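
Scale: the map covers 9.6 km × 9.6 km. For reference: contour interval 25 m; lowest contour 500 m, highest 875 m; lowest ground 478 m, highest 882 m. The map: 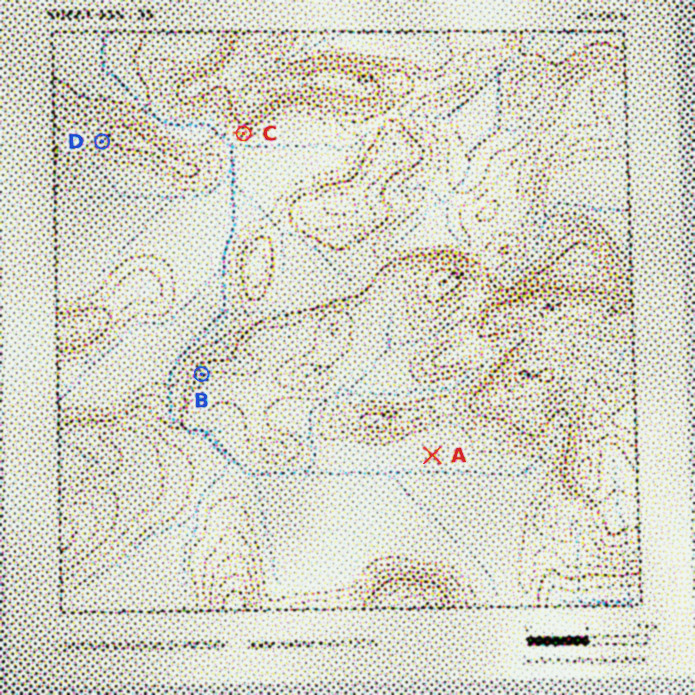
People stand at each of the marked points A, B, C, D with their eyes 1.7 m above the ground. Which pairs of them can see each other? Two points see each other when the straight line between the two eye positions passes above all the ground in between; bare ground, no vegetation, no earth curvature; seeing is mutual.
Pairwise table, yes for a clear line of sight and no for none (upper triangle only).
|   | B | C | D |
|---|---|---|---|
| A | no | no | no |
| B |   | yes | yes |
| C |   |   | no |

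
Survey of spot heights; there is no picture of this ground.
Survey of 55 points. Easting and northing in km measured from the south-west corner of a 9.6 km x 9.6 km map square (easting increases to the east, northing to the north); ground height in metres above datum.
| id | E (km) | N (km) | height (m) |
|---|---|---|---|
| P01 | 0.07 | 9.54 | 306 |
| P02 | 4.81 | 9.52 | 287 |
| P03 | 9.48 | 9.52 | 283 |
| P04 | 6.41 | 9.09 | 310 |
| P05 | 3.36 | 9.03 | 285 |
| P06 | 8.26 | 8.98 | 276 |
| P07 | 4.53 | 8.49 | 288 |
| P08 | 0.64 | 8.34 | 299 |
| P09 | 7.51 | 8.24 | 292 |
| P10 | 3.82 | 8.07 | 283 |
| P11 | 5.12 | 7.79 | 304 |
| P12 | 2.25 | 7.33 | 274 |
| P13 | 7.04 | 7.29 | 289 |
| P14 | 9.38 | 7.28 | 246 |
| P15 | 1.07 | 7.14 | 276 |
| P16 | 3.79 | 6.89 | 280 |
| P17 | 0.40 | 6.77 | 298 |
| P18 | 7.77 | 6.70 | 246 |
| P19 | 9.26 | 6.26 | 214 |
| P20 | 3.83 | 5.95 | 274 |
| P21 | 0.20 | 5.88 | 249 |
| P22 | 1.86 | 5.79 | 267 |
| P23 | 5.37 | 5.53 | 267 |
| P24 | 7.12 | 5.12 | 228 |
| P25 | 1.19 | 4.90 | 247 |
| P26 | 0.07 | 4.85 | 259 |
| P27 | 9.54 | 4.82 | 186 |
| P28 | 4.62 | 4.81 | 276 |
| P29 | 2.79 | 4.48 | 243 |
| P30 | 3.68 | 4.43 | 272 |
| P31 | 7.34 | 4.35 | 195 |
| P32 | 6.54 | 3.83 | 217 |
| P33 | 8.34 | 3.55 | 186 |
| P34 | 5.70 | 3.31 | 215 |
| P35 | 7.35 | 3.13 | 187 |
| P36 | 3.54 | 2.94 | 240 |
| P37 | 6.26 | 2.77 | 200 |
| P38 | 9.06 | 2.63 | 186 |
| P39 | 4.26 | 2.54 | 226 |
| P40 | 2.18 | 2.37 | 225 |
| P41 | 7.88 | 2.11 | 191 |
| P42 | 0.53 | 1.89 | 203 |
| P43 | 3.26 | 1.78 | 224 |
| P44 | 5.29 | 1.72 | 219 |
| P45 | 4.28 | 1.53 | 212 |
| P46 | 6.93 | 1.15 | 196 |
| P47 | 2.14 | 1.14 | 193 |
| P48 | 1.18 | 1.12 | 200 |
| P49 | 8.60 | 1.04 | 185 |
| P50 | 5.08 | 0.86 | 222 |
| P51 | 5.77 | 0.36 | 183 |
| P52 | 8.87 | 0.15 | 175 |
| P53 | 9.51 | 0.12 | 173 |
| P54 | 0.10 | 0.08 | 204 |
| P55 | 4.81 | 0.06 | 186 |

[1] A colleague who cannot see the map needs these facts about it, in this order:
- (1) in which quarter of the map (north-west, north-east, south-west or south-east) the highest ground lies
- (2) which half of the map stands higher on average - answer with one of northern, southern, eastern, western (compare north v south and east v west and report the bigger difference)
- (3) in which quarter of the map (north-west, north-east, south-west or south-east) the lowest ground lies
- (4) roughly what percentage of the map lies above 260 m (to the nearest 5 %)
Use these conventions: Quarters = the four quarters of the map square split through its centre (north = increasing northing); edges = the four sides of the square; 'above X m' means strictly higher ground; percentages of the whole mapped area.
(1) The highest ground is in the north-east quarter.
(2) On average the northern half of the map is the higher ground.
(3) The lowest ground is in the south-east quarter.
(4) About 40 % of the map lies above 260 m.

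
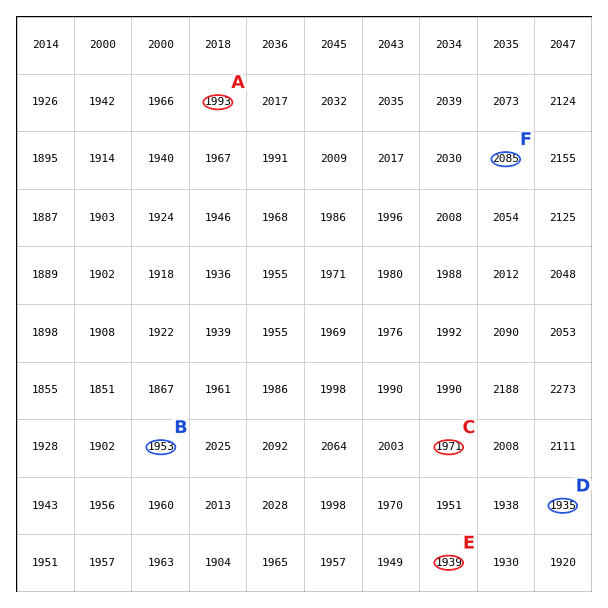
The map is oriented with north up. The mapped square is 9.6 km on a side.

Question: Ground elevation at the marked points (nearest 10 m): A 1990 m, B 1950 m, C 1970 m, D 1940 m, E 1940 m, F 2080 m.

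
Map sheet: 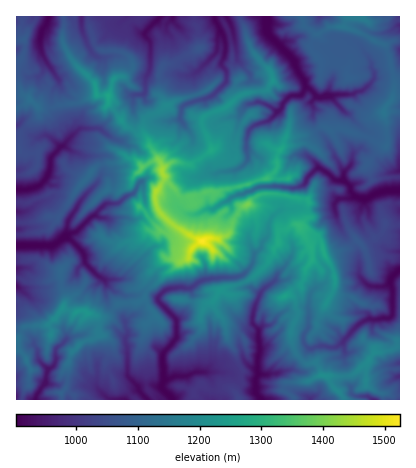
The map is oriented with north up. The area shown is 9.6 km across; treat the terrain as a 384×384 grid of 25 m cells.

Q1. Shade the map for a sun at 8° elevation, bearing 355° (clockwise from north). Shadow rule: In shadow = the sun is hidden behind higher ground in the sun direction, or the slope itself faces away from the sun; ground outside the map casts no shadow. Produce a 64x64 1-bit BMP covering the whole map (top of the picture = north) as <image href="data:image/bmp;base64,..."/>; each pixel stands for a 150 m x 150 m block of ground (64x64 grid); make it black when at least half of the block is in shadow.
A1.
<image width="64" height="64" href="data:image/bmp;base64,Qk0+AgAAAAAAAD4AAAAoAAAAQAAAAEAAAAABAAEAAAAAAAACAAATCwAAEwsAAAIAAAAAAAAA////AAAAAAB/geYwAH/8//gHyHACE/nwP3wLg8JH84Q/fhv/4wA/h/7+WP/yf4Bfzv/N//t/wB+ffw//+x4AH59/D///iAAPFz9H//fk/8E3nzf/9+D+QDvyY//r8W8Aefj5/+/ZH4AD/aB///kf+AH8YH///Jj8AaB4///8mfwAAGn///yd+AAAA///34yAAAAz///BxADgAAf//+DkOMQLg///+PA+AEfj//z88HcAT/H//n74h+Bv+///P1AHAB3/h/8dEEQGHN8H+54Awf8+T8N7jwAD//wH3P/HAAD/4Af4H8YAAMPwAOAHAgABGfgJwAeAYAAB3/2AB6AgAMD/Cw/HuGAA4GfAAfA/TGAAc/wAfP4O+PA5fEA/Zg//+BwcwAf/gf/4DB/AAP+P/30EDz5AEf/ujAIGf/wI/wfEAGMjzAT3hw4BwAHAz+eHD3MEAEHvzcYDgHgAAgEJ4A/D8AACABnAHufwAAMAEACc/8AIA8AAANj/gPwj8AAB6f8A8Px4AQPj/4AQH/gDAAAekB8P/LYBAAY4B4f/f4AAMHgAwD9/4AB44ABkMPvgAXBIAACA2DAT4AwcAAHIAAPAAAcBg8AABIAAA4MHwAAAB4ADgA+AAIAAAACADwAZsAAAAAAeA/EwAAAAAB+P4BgADAAgB4/+GAAOECAcAe8IAAMAAB4Bgg=="/>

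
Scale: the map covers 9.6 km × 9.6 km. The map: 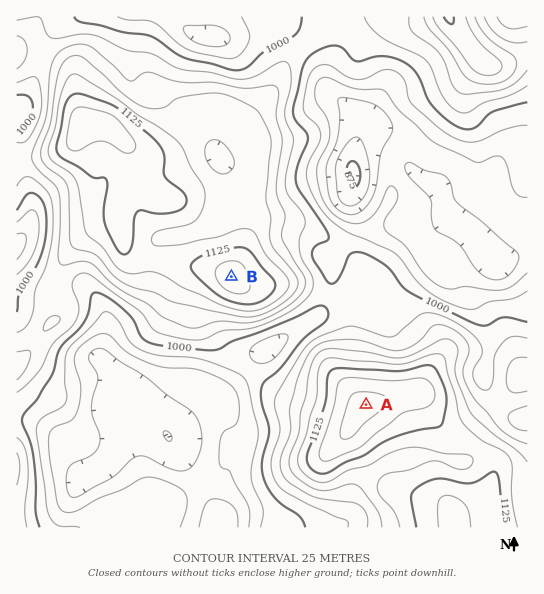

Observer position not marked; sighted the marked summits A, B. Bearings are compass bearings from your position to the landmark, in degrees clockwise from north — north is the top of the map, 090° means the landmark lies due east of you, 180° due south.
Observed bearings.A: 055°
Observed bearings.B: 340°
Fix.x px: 296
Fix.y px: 454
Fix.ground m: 1090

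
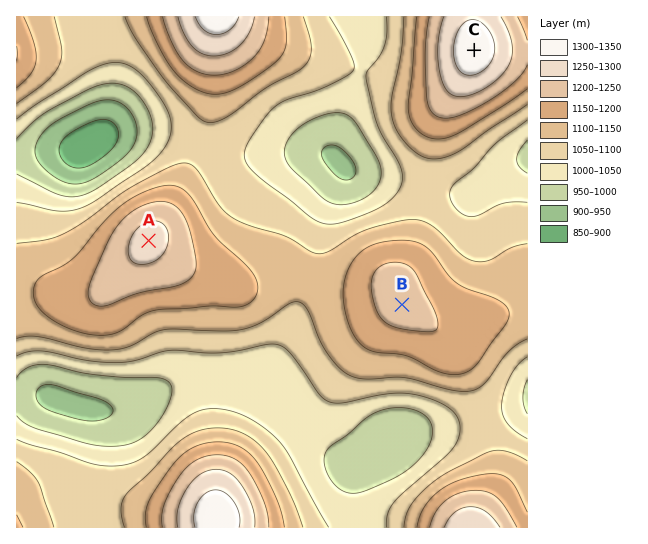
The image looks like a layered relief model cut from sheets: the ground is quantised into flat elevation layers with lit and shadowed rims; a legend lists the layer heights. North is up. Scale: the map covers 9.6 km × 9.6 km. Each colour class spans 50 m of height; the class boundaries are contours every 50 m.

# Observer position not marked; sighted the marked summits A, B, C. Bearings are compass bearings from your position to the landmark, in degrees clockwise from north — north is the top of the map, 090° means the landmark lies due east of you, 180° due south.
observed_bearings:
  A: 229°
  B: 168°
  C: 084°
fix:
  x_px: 351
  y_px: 64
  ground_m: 1050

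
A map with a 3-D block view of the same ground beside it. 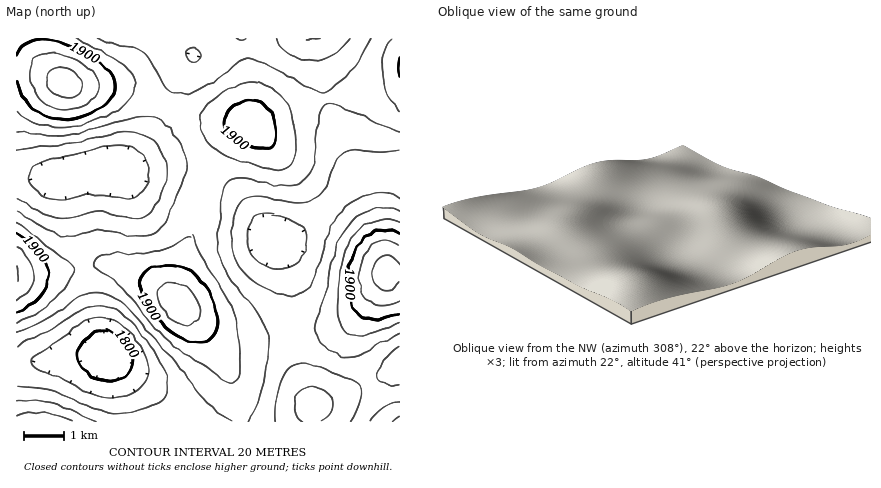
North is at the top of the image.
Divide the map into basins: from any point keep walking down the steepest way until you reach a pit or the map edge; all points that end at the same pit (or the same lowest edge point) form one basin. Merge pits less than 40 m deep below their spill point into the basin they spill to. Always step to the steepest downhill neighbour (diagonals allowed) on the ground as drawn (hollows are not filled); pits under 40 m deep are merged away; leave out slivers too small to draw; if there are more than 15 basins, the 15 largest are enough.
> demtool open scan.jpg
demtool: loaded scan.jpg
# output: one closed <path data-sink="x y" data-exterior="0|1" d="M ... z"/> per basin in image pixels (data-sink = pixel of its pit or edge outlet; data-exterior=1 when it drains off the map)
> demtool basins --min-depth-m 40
<path data-sink="274 240" data-exterior="0" d="M400 80l-44 12-34 6-26 9-32 14-16 2-10 6-15 15-20 40-10 46-17 58 1 14 27 25 14 10 10 3 16 0 36-7 54-5 18-9 15-15 21-31 12 1z"/><path data-sink="114 168" data-exterior="0" d="M28 68l-12 0 0 206 30 0 42-9 16-1 18 5 22 10 32 21 2-22 12-36 9-44 9-26 19-32 15-14 8-4-52-3-24-8-44-20-24-4-38-2-22-12z"/><path data-sink="108 354" data-exterior="0" d="M104 264l-16 1-42 9-30 2 0 146 224 0-1-14-9-34-12-24-18-24-24-26-14-11-34-18z"/><path data-sink="312 38" data-exterior="1" d="M400 38l-358 0 0 8 7 20 8 12 9 6 64 7 44 20 24 8 60 4 58-23 84-20z"/><path data-sink="312 406" data-exterior="0" d="M392 273l-6 1-14 24-20 21-22 10-50 4-36 7-16 0-14-6-20-16 22 30 11 18 9 28 4 28 160 0 0-148z"/>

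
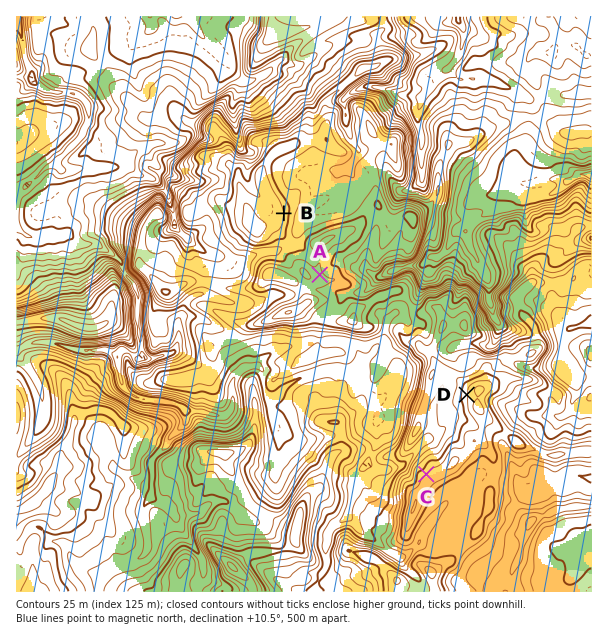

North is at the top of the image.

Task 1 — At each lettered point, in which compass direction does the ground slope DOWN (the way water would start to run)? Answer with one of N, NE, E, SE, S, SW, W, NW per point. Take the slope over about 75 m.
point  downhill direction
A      NE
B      E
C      NW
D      W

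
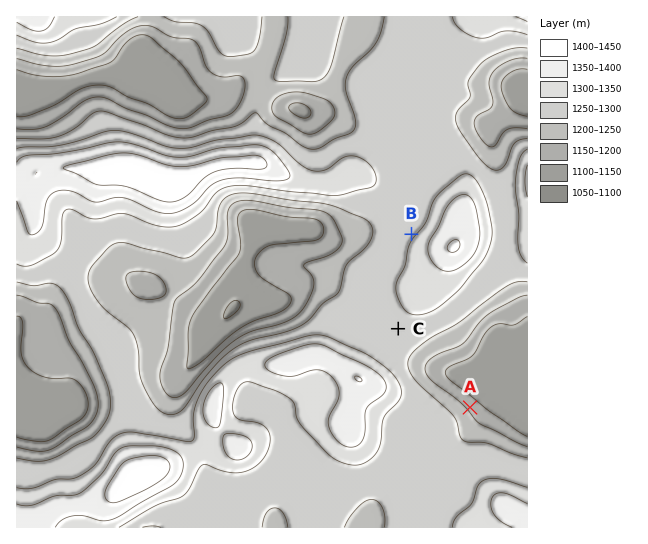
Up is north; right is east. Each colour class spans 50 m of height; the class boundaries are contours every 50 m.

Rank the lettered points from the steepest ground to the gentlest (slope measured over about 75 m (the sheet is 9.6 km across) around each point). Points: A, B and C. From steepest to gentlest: A B C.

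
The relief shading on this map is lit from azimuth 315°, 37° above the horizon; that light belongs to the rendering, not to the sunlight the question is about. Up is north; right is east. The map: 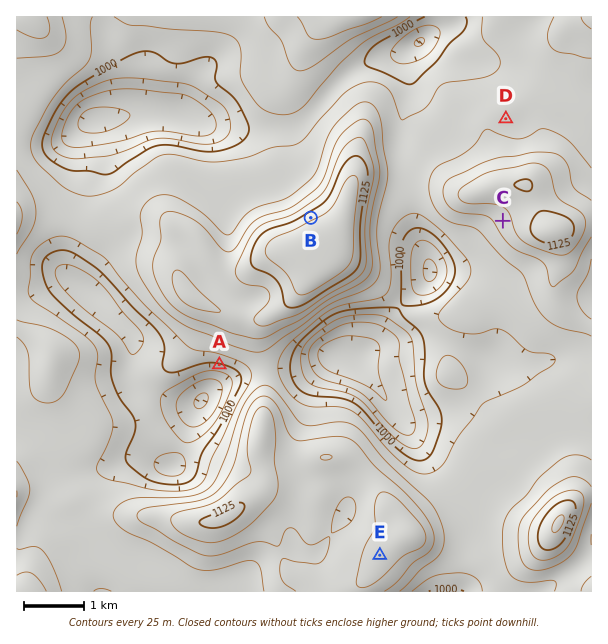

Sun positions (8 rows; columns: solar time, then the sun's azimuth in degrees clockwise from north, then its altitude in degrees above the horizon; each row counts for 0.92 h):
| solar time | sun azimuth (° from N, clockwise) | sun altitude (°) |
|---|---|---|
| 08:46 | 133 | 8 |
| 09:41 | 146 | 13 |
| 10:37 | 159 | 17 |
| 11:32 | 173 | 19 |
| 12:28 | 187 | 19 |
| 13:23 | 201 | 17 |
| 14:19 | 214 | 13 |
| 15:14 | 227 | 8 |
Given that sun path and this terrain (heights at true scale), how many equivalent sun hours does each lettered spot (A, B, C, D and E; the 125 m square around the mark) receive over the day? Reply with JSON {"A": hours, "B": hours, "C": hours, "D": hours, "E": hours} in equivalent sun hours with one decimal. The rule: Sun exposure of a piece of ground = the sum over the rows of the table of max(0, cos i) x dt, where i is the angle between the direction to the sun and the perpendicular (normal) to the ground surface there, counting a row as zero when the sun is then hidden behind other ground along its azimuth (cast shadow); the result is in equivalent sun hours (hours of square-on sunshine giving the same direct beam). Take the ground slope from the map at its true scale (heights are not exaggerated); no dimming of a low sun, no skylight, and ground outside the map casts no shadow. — {"A": 2.9, "B": 0.9, "C": 2.0, "D": 1.9, "E": 1.8}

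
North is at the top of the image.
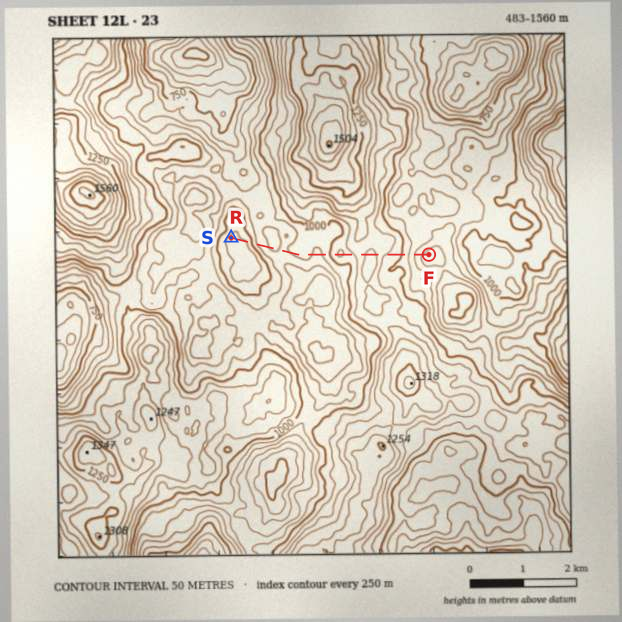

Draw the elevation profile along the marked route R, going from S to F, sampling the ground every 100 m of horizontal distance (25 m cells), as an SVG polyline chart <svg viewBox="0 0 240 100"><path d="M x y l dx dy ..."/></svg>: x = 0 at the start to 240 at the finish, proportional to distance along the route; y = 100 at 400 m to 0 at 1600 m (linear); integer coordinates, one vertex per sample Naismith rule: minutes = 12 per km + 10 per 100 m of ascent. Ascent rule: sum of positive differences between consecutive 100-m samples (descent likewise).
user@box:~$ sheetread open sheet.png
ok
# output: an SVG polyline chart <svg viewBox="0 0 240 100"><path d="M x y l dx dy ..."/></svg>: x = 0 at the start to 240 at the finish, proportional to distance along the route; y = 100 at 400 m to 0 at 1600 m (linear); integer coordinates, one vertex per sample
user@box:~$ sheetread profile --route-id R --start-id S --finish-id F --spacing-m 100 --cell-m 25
<svg viewBox="0 0 240 100"><path d="M0 45l6 0 7 1 6 0 7 4 6 4 6 2 7 2 6 1 7-1 6-1 7-2 6-1 6-1 7-1 6 1 7 2 6 0 6-3 7-2 6-3 7-1 6 1 7 0 6-2 6-2 7-2 6 0 7 2 6 2 6 2 7 1 6 1 7 3 6 3 6 4 7 3 6 2 3 0"/></svg>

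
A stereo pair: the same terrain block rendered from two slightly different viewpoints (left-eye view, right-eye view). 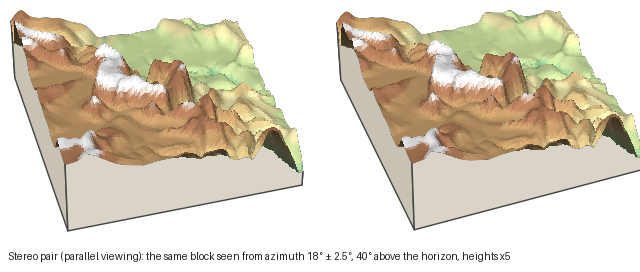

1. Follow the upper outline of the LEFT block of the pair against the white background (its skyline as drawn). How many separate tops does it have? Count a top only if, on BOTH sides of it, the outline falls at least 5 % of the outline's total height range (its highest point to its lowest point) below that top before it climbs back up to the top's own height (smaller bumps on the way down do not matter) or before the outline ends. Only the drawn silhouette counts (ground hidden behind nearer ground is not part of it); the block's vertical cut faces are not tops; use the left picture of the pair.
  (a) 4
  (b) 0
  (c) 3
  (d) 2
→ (d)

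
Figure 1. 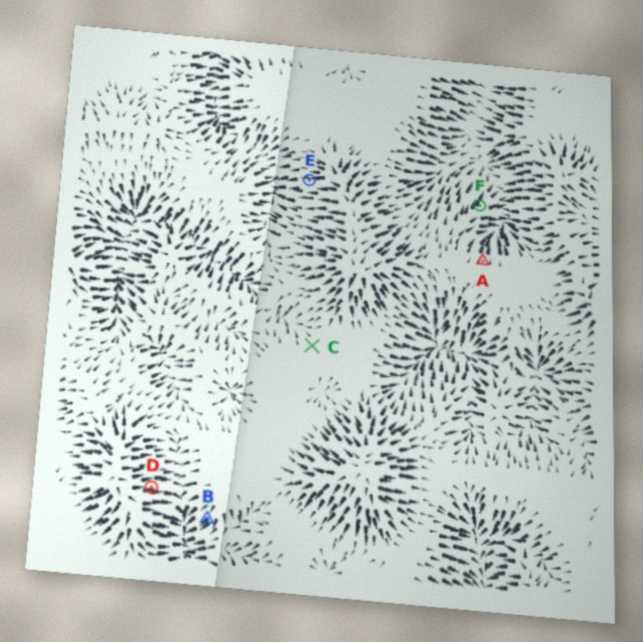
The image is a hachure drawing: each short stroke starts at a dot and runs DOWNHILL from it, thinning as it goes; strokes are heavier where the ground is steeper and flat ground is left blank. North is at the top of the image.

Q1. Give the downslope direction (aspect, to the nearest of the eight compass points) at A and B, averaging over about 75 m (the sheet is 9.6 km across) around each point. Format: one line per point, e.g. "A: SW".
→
A: N
B: SW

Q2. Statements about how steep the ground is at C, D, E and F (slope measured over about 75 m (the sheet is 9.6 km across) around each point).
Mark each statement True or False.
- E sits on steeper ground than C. True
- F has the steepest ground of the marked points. False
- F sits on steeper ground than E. True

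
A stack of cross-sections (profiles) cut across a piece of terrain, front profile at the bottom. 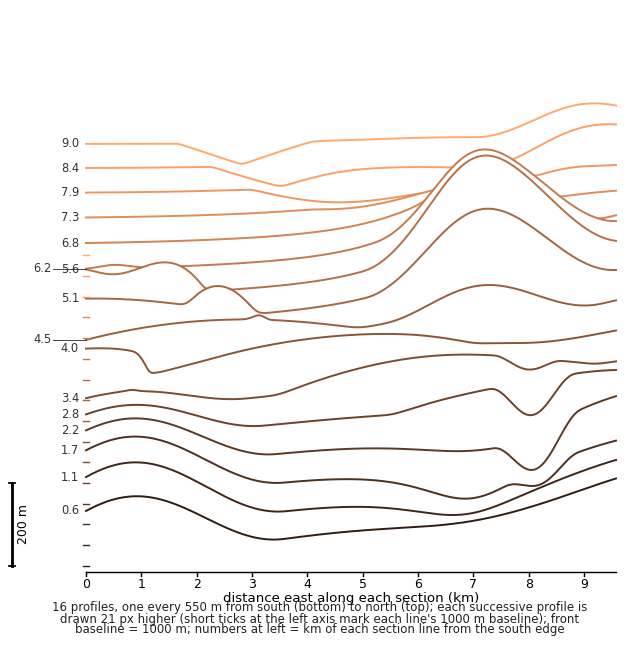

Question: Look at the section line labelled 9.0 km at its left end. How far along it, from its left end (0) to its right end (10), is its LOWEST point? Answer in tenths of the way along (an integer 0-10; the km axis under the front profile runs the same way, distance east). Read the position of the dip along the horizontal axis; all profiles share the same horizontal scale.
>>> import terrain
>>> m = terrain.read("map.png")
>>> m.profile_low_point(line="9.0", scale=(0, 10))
3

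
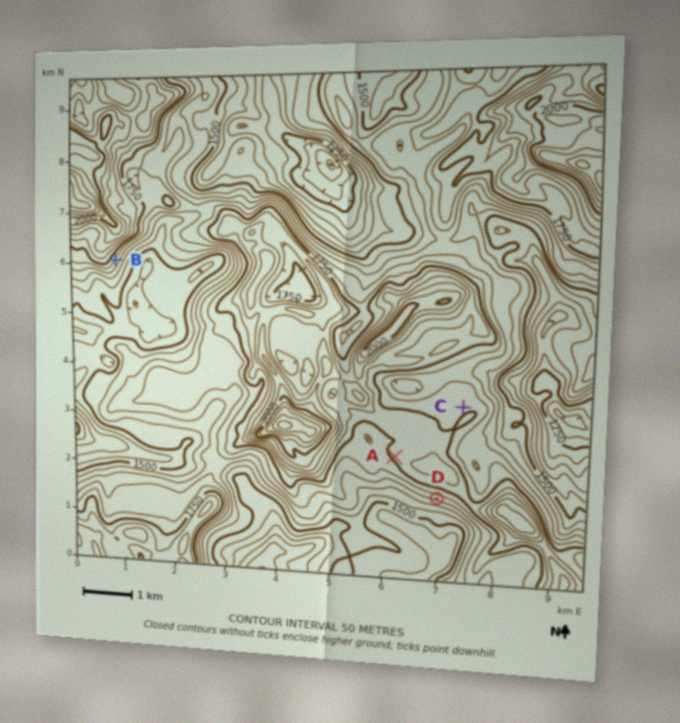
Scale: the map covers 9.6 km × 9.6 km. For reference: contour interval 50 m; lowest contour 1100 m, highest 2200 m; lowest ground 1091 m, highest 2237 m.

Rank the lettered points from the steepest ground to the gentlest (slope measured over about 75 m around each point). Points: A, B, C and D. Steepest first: B D A C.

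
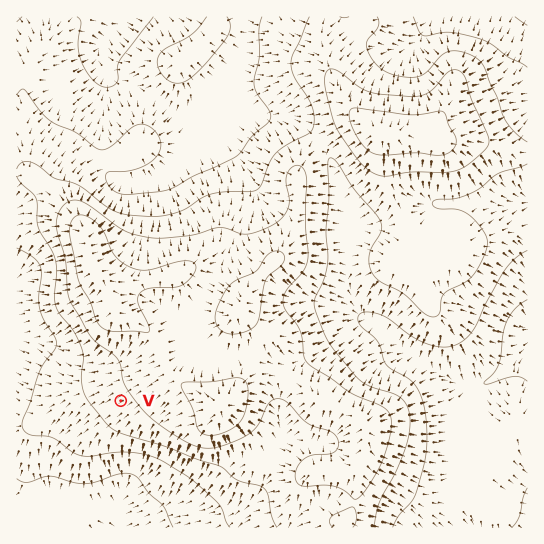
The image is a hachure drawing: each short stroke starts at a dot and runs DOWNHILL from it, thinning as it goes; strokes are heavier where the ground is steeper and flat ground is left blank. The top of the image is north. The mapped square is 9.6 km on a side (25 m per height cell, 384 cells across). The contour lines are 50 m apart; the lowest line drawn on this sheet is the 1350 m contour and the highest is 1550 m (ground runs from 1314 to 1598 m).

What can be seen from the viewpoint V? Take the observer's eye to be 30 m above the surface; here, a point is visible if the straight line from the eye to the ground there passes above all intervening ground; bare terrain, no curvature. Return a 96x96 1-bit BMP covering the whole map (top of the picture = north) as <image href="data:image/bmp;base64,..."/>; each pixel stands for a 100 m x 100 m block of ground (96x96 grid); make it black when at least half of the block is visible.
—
<image width="96" height="96" href="data:image/bmp;base64,Qk2+BAAAAAAAAD4AAAAoAAAAYAAAAGAAAAABAAEAAAAAAIAEAAATCwAAEwsAAAIAAAAAAAAA////AAAAAAD/////////8AAAAAD/////////wAAAAAD////////8AAAAAAD////////wAAAAAAD//////+GAAAAAAAD////wAAAAAAAAAAD///8AAAAAAAAAAAD//+AAAAAAAAAAAAD//8AAAAAAAAAAAAD/H4AAAAAAAAAAAAD+D4AAAAAAAAAAAAD+B4AAAAAAAAAAAAD+D4AAAAAAAAAAAAD/P4AAAAAAAAAAAAD//4AAAAAAAAAAAAD//4AAAAAAAAAAAAD//8ADwAAAAAAAAAD//+AP4AAAAAAAAAD/////8AAAAAAAAAD/////+AAAAAAAAAD/////+AAAAAAAAAD//////AAAAAAAAAD//////AAAAAAAAAD//////AAAAAAAAAD/////+AAAAAAAAAD/////8AAAAAAAAADD////AAAAAAAAAACD///8AAAAAAAAAACB///4AAAAAAAAAACB///wAAAAAAAAAACAB//gAAAAAAAAAADAB//gAAAAAAAAAADgB//gAAAAAAAAAADwD//AAAAAAAAAAAD4H//AAAAAAAAAAAD8P/+AAAAAAAAAAAD///+AAAAAAAAAAAD///8AAAAAAAAAAAD///wAAAAAAAAAAAD/+PAAAAAAAAAAAAD7+AAAAAAAAAAAAADg+AAAAAAAAAAAAADgOAAAAAAAAAAAAADAEAAAAAAAAAAAAACAEAAAAAAAAAAAAACACAAAAAAAAAAAAAAACAAAAAAAAAAAAAAABAAAAAAAAAAAAAAAAAAAAAAAAAAAAAAAAAAAAAAAAAAAAAAAAAAAAAAAAAAAAAAAAAAAAAAAAAAAAAAAAAAAAAAAAAAAAAAAAAAAAAAAAAAAAAAAAAAAAAAAAAAAAAAAAAAAAAAAAAAAAAAAAAAAAAAAAAAAAAAAAAAAAAAAAAAAAAAAAAAAAAAAAAAAAAAAAAAAAAAAAAAAAAAAAAAAAAAAAAAAAAAAAAAAAAAAAAAAAAAAAAAAAAAAAAAAAAAAAAAAAAAAAAAAAAAAAAAAAAAAAAAAAAAAAAAAAAAAAAAAAAAAAAAAAAAAAAAAAAAAAAAAAAAAAAAAAAAAAAAAAAAAAAAAAAAAAAAAAAAAAAAAAAAAAAAAAAAAAAAAAAAAAAAAAAAAAAAAAAAAAAAAAAAAAAAAAAAAAAAAAAAAAAAAAAAAAAAAAAAAAAAAAAAAAAAAAAAAAAAAAAAAAAAAAAAAAAAAAAAAAAAAAAAAAAAAAAAAAAAAAAAAAAAAAAAAAAAAAAAAAAAAAAAAAAAAAAAAAAAAAAAAAAAAAAAAAAAAAAAAAAAAAAAAAAAAAAAAAAAAAAAAAAAAAAAAAAAAAAAAAAAAAAAAAAAAAAAAAAAAAAAAAAAAAAAAAAAAAAAAAAAAAAAAAAAAAAAAAAAAAAAAAAAAAAAAAAAAAAAAAAAAAAAAAAAAAAAAAAAAAAAAAAAAAAAAAAAAAAAAAAAAAAAAAAAAAAAAAAAAAAAAAAAAAAAAAAAAAAAAAAAAAAAAAAAAAAAAAAAAAAA="/>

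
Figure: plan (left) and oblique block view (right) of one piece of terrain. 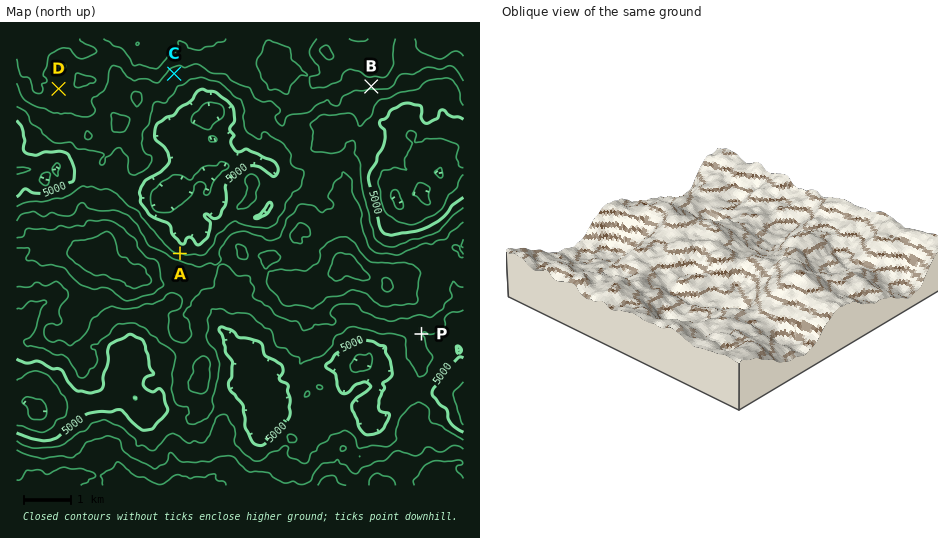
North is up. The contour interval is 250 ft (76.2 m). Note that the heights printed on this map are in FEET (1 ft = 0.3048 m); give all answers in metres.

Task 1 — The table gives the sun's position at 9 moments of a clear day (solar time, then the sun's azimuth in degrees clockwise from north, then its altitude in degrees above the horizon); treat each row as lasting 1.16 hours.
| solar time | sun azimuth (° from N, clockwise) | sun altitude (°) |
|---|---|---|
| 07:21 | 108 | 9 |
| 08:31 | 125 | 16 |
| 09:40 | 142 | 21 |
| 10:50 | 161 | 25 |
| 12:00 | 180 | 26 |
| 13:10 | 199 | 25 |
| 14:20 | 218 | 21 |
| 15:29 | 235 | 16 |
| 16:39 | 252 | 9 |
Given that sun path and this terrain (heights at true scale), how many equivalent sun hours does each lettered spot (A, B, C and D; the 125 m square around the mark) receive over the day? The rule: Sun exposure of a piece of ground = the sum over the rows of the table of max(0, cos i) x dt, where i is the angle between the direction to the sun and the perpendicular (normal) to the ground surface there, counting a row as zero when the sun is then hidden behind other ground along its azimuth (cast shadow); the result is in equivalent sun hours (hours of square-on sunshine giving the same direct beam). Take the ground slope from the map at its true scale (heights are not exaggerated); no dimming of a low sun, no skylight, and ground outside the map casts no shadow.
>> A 0.4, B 5.1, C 4.2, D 3.2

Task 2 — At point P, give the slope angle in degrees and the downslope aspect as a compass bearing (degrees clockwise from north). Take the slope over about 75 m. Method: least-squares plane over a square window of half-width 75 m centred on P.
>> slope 8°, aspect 98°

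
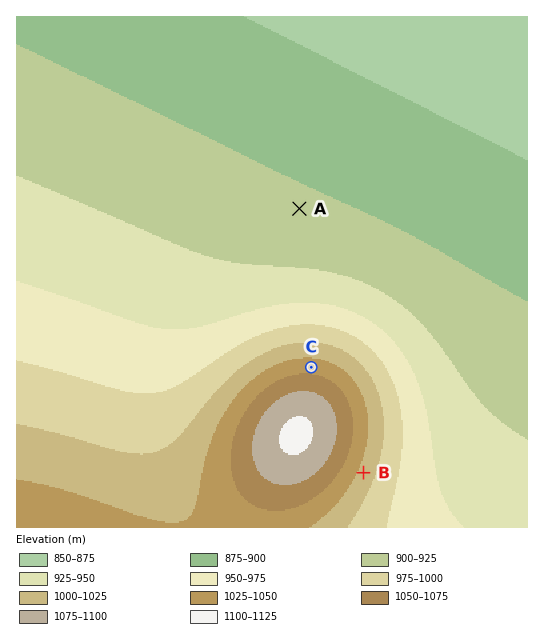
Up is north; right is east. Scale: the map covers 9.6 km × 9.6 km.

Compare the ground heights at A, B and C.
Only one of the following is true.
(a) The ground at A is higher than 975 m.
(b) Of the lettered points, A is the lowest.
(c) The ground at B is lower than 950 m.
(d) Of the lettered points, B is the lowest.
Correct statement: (b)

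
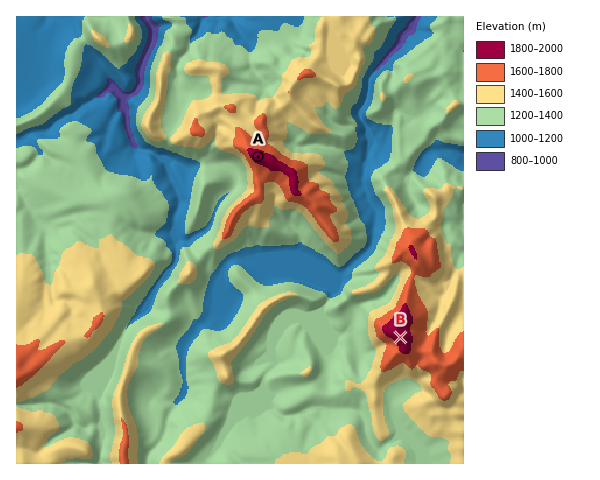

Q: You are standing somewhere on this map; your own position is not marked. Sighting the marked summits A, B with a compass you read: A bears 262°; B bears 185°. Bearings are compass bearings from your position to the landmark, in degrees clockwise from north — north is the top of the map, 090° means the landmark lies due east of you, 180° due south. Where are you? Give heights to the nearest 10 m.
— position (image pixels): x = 418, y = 134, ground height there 1260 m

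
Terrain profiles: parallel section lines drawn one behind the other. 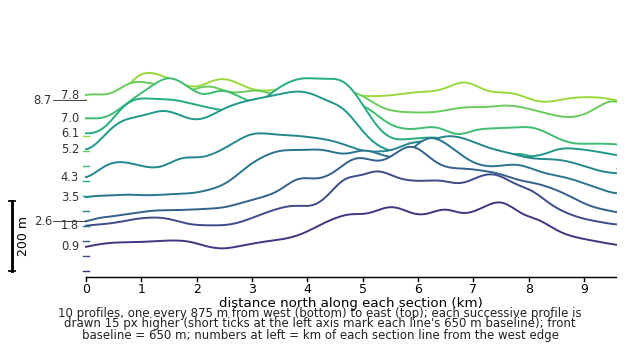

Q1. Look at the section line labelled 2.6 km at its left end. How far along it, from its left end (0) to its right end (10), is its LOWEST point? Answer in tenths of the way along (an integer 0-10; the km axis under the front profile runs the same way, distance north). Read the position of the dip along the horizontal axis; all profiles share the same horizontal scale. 0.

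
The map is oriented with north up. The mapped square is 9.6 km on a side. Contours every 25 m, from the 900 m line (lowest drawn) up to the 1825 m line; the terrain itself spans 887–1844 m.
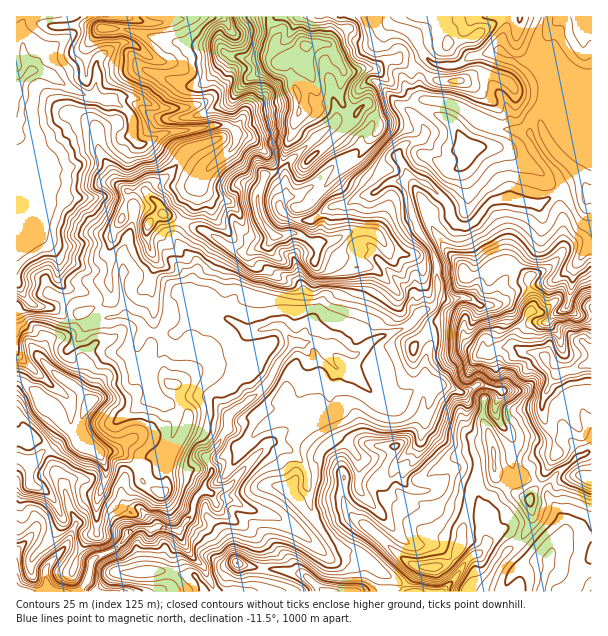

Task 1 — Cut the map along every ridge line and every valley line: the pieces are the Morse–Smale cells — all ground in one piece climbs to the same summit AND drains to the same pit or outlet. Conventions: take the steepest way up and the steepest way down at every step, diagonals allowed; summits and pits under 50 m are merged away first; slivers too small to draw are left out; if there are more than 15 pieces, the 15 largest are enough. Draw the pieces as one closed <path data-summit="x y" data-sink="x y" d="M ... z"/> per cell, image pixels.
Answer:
<path data-summit="591 363" data-sink="17 591" d="M413 176l-5 0-4 4 0 5 5 10 3 21 4 12 14 18 6 14 2 36-4 9-11 5-16 16-32 12-21 17-22-11-11 2-7-4-20 1-12 14-16 27-12 13-25 19-1 13-10 15-12 12 0 5 5 6 0 7-6 9 0 8 7 4 4 9 18-4 11 8 33 9 22 15 27 24 8 0 7-4 15 0 25-34-2-5-22-25 0-30 26-1 14 6 21-19 1 3-5 12-12 15 1 9 9 7 18 0 4-3 8 0 18 7 13 2 4 2 4 15 6 9-1 23-21 16-9 15-13 15 39 1 16-31 13-14 10-7 8-15 0-28 23-39 4-4 4 0 9 9 9-7 13-6 0-222-12-6-10-21-7-8-5 0-21 12-22-6-17 0-7 3-18 21-12 3-9-7-4-15-19-18z"/><path data-summit="90 402" data-sink="17 591" d="M98 307l-17 6-12 21-6 3-13 1-7 9-4 9-9-12-14 1 1 247 30 0-1-23 19-21 27 14 3-4 21-10 8-8 2-4 11-8 16 1 6-3 20 4 11-12 8-23 7-6 0-6 6-9 0-7-5-6 0-5 12-12 10-15 1-13 25-19 12-13 10-18 18-22-13-18-11 0-21 6-19-13-12-1-15-10-24 23-6 3-17 0-10-3-8-11-12-6-22 4z"/><path data-summit="306 45" data-sink="17 89" d="M269 16l-146 0-2 26-16 10-8 8 0 21-4 16-9-1-15-8-22-15-15-3-16 17 0 77 22 0 4 4 1 21-17 36 36 34 27 12 21 1-1-24 3-6 0-8 10-16 5-23 2-3 4-1-5-20 0-15 9-12 9 0 24-12 33-4 7-2 18 0 9 8 9 2 8 4 24 28 5-7 5-18 6-12 1-11 5-7 0-17-6-12 0-7 5-7 8-2 0-6-2-16-21 12-3 0-5-5-2-11 3-6-6-10z"/><path data-summit="306 45" data-sink="17 591" d="M386 16l-116 1 1 9 6 10-3 6 2 11 5 5 3 0 21-12 2 16 0 6-8 2-5 7 0 7 6 12 0 17-5 7-1 11-6 12-5 18-5 6 5 4 3 9 0 15-6 8 0 6 11 9 21 2 20-14 13-1 20-11 8 0-5 6-1 9 0 34 11 15-13-2-15 8 0 27-4 9-2 12-8 14-4 15 1 5 18 9 9-3 15-14 32-12 16-16 9-3 6-11-2-36-6-14-12-15-6-15-3-21-5-10 4-11-5-10-5-5 2-9 7-6 13-4 6-6-4-9-7-8-1-6 2-6 8-6-4-6 0-13 2-8 10-10-12-14-5-12-8-6-17-5z"/><path data-summit="275 236" data-sink="17 591" d="M279 169l-14 7-7 19 2 21 14 20-4 7-25 10-21-11-12 21-18 13-4 12 0 8 14 14 14 8 12 1 19 13 21-6 11 0 13 17 20-1 7 4 6 0 5-2 4-18 8-14 2-12 4-9 0-27 15-8 11 1-3-8-6-6 0-34 5-14-7-1-20 11-13 1-20 14-16 0-8-3-8-8 0-6 6-8 0-15-3-9z"/><path data-summit="470 149" data-sink="17 591" d="M432 100l-9 0-7 5-2 9 8 11 4 9-6 6-13 4-7 6-2 9 5 5 5 12 5 0 16 10 19 18 3 12 7 8 9 2 6-3 18-21 7-3 17 0 22 6 25-13 0-7-6-14-14-15-12-23-39-7-33-20z"/><path data-summit="432 567" data-sink="17 591" d="M419 444l-21 19-14-6-26 1 0 30 22 25 2 5-15 18-7 13-5 3 10 4 15 15 18 11 7 10 38 0 14-16 9-15 21-16 1-23-6-9-4-15-4-2-13-2-18-7-8 0-4 3-18 0-9-7-1-9 12-15 5-12z"/><path data-summit="306 45" data-sink="17 591" d="M542 16l-36 1 0 10-7 21 5 5-11 30 12 18 7 27 6 4 12 2 12 22 14 15 6 14 0 7 8 9 7 17 5 6 9 4 1-117-43-1-3-3 12-11 1-9-5-9-12-13-6-17 0-10 6-18z"/><path data-summit="149 224" data-sink="17 591" d="M143 190l-10 2 1 23-6 24-6 12-1 36 3 21 2 6 12 6 8 11 10 3 17 0 6-3 23-22-14-16 10-27-2-5-12-10-8-11 0-9 5-9-8-5-8-1-3-4-4-9z"/><path data-summit="591 363" data-sink="17 591" d="M159 526l-6 3-19 0-18 19-21 10-3 4-27-14-19 21 2 22 167 1-10-23-15-15-9-15-1-8z"/><path data-summit="329 591" data-sink="17 591" d="M234 500l-9 0-8 6 13 12 15 8 13 13 2 6 4 16-4 23-3 8 147-1-6-9-18-11-15-15-11-4-12 0-7 4-8 0-27-24-22-15-33-9z"/><path data-summit="591 363" data-sink="549 561" d="M561 454l-4 0-4 4-23 39 0 28-8 15-10 7-13 14-15 27 1 4 107-1 0-54-26-2-3 1 2-5-1-10-17-27 9-20 14-10z"/><path data-summit="591 363" data-sink="17 89" d="M122 16l-105 0-1 70 16-16 4 0 14 4 34 22 9 1 4-16 0-21 8-8 16-10z"/><path data-summit="591 363" data-sink="17 89" d="M38 164l-22 1 0 146 7-3 6-6 12 5 12 0 8-11 1-12 3 4 12 1 15 6 7 11 6-2 7-7-3-24-4-2-16 0-27-12-36-34 17-36-1-21z"/><path data-summit="275 236" data-sink="17 89" d="M242 134l-6 1-2 12-29 26-5 9 0 7 10 12 4 15 14 15 0 6-5 5 16 10 9 1 21-9 5-8-14-20-2-21 7-19 13-8-24-28z"/>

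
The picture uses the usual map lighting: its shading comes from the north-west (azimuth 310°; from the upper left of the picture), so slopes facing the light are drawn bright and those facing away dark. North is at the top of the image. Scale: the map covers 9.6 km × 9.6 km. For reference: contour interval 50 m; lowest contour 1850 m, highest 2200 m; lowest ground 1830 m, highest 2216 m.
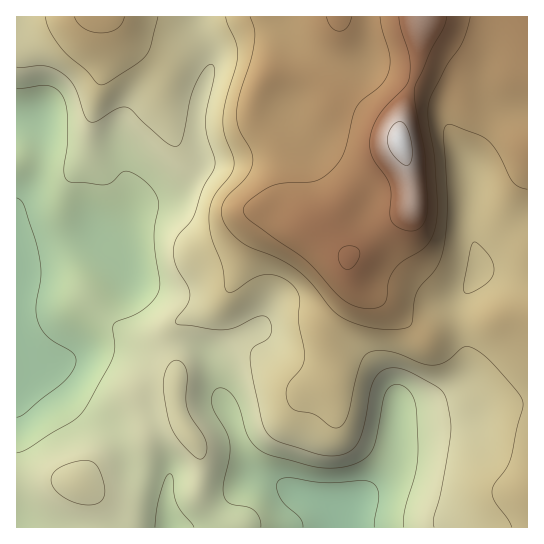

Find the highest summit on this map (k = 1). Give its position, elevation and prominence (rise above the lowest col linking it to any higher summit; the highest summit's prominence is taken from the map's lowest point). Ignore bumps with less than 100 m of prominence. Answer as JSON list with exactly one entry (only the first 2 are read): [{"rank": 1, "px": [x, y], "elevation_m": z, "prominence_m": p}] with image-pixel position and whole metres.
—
[{"rank": 1, "px": [401, 142], "elevation_m": 2216, "prominence_m": 386}]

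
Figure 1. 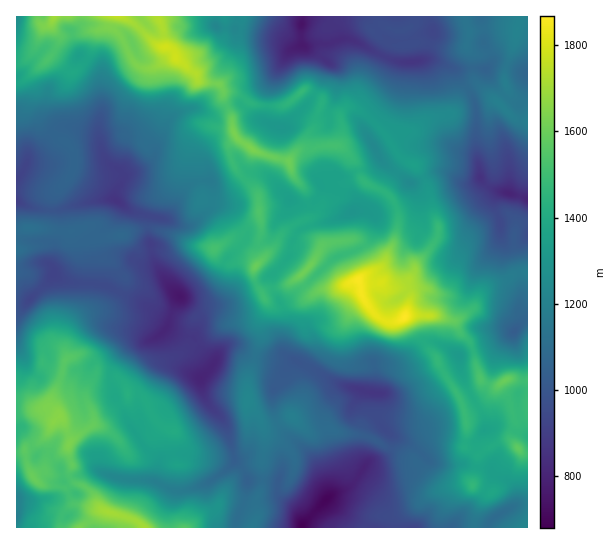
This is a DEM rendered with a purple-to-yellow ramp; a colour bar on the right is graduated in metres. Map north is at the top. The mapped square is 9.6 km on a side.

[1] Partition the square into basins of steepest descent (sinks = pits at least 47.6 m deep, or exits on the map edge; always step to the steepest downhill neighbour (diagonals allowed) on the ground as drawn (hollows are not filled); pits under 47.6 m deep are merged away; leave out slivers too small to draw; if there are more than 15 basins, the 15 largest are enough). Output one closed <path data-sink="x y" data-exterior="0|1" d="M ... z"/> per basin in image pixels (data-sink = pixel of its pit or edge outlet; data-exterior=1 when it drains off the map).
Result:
<path data-sink="302 527" data-exterior="1" d="M266 377l-11 0-6 4-2 20 0 4 12 12 5 14 0 22-3 9 2 21-7 16 1 19-6-7-10-6-19-2-7 6-13 6-12 13 285-1 2-17 6-11 8-7-4 0-17-9-28 2-29-26-26-11-20-12-30-4-8-4-14 4-8-1-15-14-3-18-5-10-7-8z"/><path data-sink="179 297" data-exterior="0" d="M153 228l-11 0-17 7-30 5-6 0-8-11-19 3-21-4-16 0-9 3 0 168 9 2 10 7 12 0 11 5 13 28 8-8 14-8 0-10-8-16 0-8 10-15 22 1 7 6 5 10 8-1 12-14 7-12 6-5 17-6 10-8 8-3 30-20 20-3 10-4 8-10 2-5-14-27 2-10-8-4-18 2-6-3-10-12-20-3-16-9z"/><path data-sink="302 23" data-exterior="0" d="M521 16l-362 0 0 3 4 8 1 18 7 4 5 9 18 14 7 9 18 3 6 8 10 1 14 10 9 2 27 0 20-16 12 6 6 6-2 5-5 11-1 10-6 7-1 11-7 4 10 0 14-4 13 0 2-2 3-12-3-16 6-7 8 0 8 4 22 21 5 7 12-9 13 0 16-12 21-6 5-4 5-14 13-10 8 3 16 15 10-12-4-16 11-30z"/><path data-sink="117 201" data-exterior="0" d="M114 16l-4 0-3 9-11 8-5 20-13 16-4 3-5-1-18-15-22 22 4 11 0 18 8 16 16 14 11 6 7 14 0 8-4 10-19 23-3 24-4 6-4 1 21 3 19-3 8 11 6 0 30-5 17-7 11 0 24 8 16 9 21 4 46-27-1-25-4-4-8 0-14 10-18 0-12-4-3-28 1-20 14-15 18-5-1-14-8-16-1-12-4-5-18-3-6-8-20-17-6 0-16 12-11 0-7-4-14-27-8-10z"/><path data-sink="374 393" data-exterior="0" d="M299 276l-13 9-17 4-6 5 4 8 0 8-7 13 1 15-13 39 0 5 7-5 11 0 11 4 7 8 5 10 3 18 18 15 19-4 8 4 30 4 18 11 28 12 29 26 13 0 7-2 8 0 3 2 4-30-6-6-6-2 2-25-3-13-5-14-19-28-4-10-11-12-6-26-4-3-9 0-9 5-11 0-8-4-13-15-7-22-21 8-26 4-8-9z"/><path data-sink="201 378" data-exterior="0" d="M266 304l-2 6-7 7-10 4-20 3-30 20-8 3-10 8-17 6-6 5-12 19-7 7-6 1 6 0 7 5 8 17 8 10-9 8-9 2-12 8-8 1-13-13-15-7-15 9-10 10-1 10 4 10-3 14 5 6 17 8 10 18 30 10 10 5 2 4 46 0 13-13 17-9 6-16 14-18 24-13 0-33-7-13-9-8 0-4 1-24 13-39-1-15 7-13z"/><path data-sink="509 193" data-exterior="0" d="M478 85l-9 3-8 7-5 14-5 4-21 6-16 12-13 0-12 8 8 15 10 9 8 2 6 9 8 19 4 22 6 11-3 15-20 22-3 11-10 10-8 3 10 2 4 6-3 21 17-1 35 5 15-11 8-16 9-8 13-4 12-8 13-2 0-149-10-2-7-4z"/><path data-sink="353 211" data-exterior="0" d="M238 139l-7 8 1 15 4 8 17 17 6 10 0 17 2 8-2 23 5 12-9 10-2 8 9 18 7-4 17-4 16-10 11-13 8-16 8-3 28-3 11 17 3 15 12-6 12-25 4-19-2-13-8-14-22-11-7-7-3-12-12-16-7-4-37 4-14 12-30-9z"/><path data-sink="374 146" data-exterior="0" d="M354 108l-8 0-6 7 3 16-4 15 6 3 10 12 5 16 7 7 24 13 8 18-4 26-12 25-18 9-6 6 3 3 19-1 6 5 7 0 9-4 10-10 3-11 20-22 3-15-6-11-6-30-11-19-13-6-19-27-17-17z"/><path data-sink="514 331" data-exterior="0" d="M527 272l-12 1-12 8-13 4-9 8-8 16-15 11-5 1 7 12 9 8 11 37 6 6 12 1 11-6 14 2 5-2z"/><path data-sink="17 201" data-exterior="1" d="M30 75l-14 8 1 148 8-3 20 0 3-3 4-27 16-19 7-14-2-14-4-6-12-8-16-14-8-16 0-18-4-10z"/><path data-sink="282 127" data-exterior="0" d="M306 89l-21 16-7 2-27-3-16-11-12-2 0 6 9 20 0 10 4 10 21 15 32 9 10-12 9-4 1-11 6-7 1-10 7-16-6-6z"/><path data-sink="494 518" data-exterior="0" d="M509 440l-8 1-24 14-4 30 19 8-9 6-6 11-2 9 0 9 50 0 3-3 0-71-6-2z"/><path data-sink="17 515" data-exterior="1" d="M25 451l-9 2 1 75 64 0 16-16 6-2-7-7-5-12-12-7-8 0-6 4-15-4-4 1-9-4-10-18z"/><path data-sink="459 355" data-exterior="0" d="M423 315l-12 0 8 4 5 23 12 15 4 10 19 28 5 16 10-3 8-5 15-17-11-2-5-3-9-35-3-5-9-8-7-13-14-4z"/>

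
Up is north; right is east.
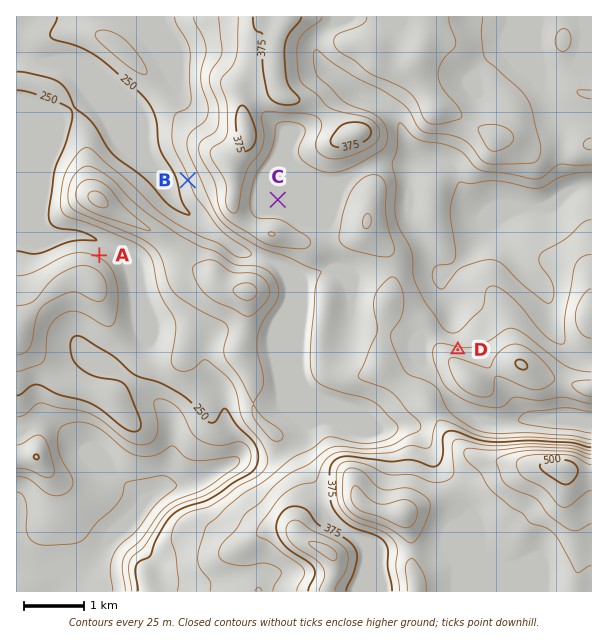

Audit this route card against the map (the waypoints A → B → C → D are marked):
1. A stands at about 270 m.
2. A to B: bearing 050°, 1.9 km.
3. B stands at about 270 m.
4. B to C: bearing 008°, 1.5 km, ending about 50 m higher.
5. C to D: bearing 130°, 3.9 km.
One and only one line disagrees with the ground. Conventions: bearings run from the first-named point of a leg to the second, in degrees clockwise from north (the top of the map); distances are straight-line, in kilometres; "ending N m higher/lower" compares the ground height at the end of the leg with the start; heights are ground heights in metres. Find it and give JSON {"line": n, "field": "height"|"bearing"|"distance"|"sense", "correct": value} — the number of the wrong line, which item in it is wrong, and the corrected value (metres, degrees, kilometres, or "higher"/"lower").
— {"line": 4, "field": "bearing", "correct": 102}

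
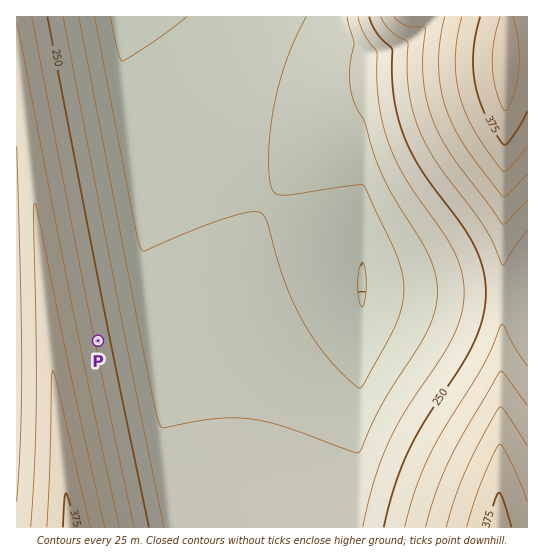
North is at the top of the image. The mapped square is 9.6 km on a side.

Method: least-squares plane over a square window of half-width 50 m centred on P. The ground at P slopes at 5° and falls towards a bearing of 79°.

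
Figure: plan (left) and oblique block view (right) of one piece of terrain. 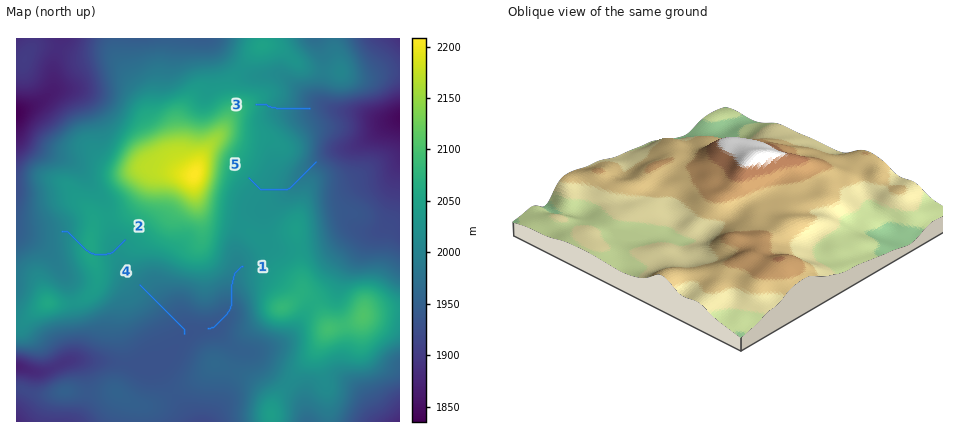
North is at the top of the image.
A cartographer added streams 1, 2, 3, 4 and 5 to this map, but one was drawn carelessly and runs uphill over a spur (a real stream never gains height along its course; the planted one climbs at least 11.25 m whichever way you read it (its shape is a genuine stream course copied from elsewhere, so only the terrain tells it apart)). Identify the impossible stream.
2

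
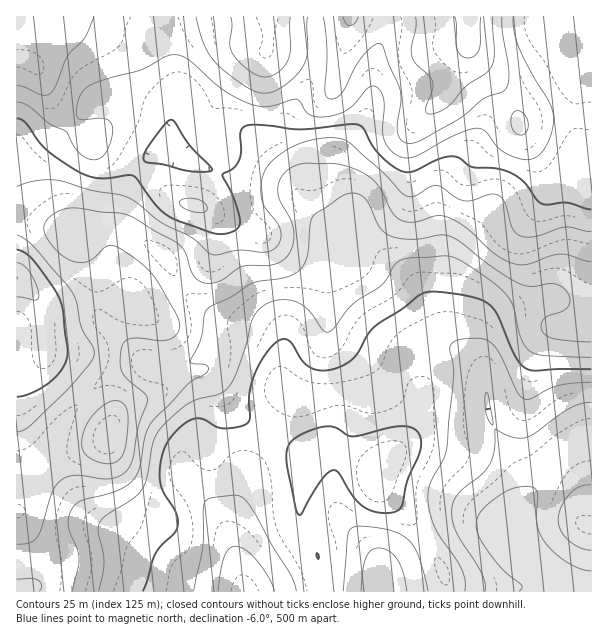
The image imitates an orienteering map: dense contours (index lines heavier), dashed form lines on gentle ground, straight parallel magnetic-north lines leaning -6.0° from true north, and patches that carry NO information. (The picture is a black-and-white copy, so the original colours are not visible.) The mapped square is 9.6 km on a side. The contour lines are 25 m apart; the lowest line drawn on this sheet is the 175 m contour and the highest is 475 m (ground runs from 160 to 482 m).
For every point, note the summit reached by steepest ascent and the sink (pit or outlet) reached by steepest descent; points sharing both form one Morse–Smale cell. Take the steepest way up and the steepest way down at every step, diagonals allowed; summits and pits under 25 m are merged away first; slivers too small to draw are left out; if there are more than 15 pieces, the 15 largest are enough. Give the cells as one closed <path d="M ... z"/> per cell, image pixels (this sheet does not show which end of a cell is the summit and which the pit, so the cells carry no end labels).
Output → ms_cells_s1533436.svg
<path d="M591 16l-275 1 0 46-3 11-25 46-2 18 14 27 0 32 33 38 7 1-8 4-4 11-3 37-3 11-30 30-4 7-6 22-5-17-11-10-17-6-27-5-25-16-17-19-12-25-10-10-33-22-4-6 0-15 15-36 13-14 21-10 2-30-5-7-38-13-25 0-9 3-55 61-9 15 0 7 25 38 18 16 14 18 8 17 1 33 5 16 17 15 24 25 7 5 33 0 11-5 33-23 21 0 22 12 7 9 2 11 3-7-2 15 5 13 12 6 23 0 22-5 36 0 12-12 12-20 15-12 30-2 18 8 16 14 3 6 3 33 5 16 19 30 11 21 1 21-4 11 19-21 15-24 10-10 18-11 11-2z"/><path d="M204 370l-16 4-29 18-34 14-9 8-6 12-1 9-7 7-37 14-15 2-7 6-3 7 23 17 16 19 17 15 27 10 21 16 48 28 36 4 8 3 7 9-2-19-11-36 0-15 16-45 26-42-33-20-11-13-16-25z"/><path d="M447 346l-24 0-12 4-14 16-12 20-10 8-33-2-22 5-27-1-21 39 37 21 9-8 12 0 47 21 2 2-1 11 2 7 36 36 9 13 31-15 27 0 18 5 8 6 1-12 13-27-1-21-11-21-19-30-5-16-1-29-5-10-16-14z"/><path d="M171 148l-18 6-17 17-15 36-1 11 2 7 36 25 10 10 12 25 17 19 25 16 27 5 17 6 11 10 5 17 2-13 8-16 30-30 3-11 3-37 4-11 8-4-7-1-43-47-56-8-34-14-15-8z"/><path d="M315 16l-156 0-1 11 20 62 0 10-8 24 0 24 15 11 49 22 51 7 12 7 3-29-14-27 0-13 28-56 4-15z"/><path d="M21 220l-5 1 1 253 19-4 6-3 10-24 15-26 32-33 29-16 18-5-44-42-5-16-1-33-8-17-14-18-24-11z"/><path d="M158 16l-142 1 1 203 22 3 28 8-11-10-22-32-3-6 0-7 15-23 49-53 9-3 25 0 35 12 8 7 6-17 0-10-20-62z"/><path d="M42 472l-4 1-8 22-8 12-6 5 3 3 11 34 0 43 212-1-6-8-8-3-36-4-48-28-21-16-27-10-9-6-24-28z"/><path d="M330 448l-12 0-10 8-8 50 0 13 2 9 17 30 3 33 61 1-1-19 3-6 17-14 20-12 2-5-8-11-36-36-2-7 1-11-2-2z"/><path d="M248 338l-21 0-33 23-11 5-21 1-19-3-15 4-24 12-37 37-15 26-8 18 58-19 7-7 1-9 6-12 9-8 31-12 26-16 19-8 6 2 5 5 16 25 11 13 34 19 19-39-7-4-3-7-4-21-4-9-10-8z"/><path d="M275 436l-5 4-18 25-22 57 0 15 11 36 1 14 3 5 76 0-2-34-19-39 0-13 8-51z"/><path d="M591 439l-10 1-12 6-16 15-15 24-20 22-8 17 0 10 6 11 12 11 26 16 15 20 23-1z"/><path d="M483 523l-27 0-24 11-6 5 16 30 3 9 1 14 122-1-14-19-32-20-6-7-9-15z"/><path d="M425 538l-40 29-3 6 2 19 61-1 0-13-3-9z"/><path d="M17 512l-1 79 13 1 2-7 0-27-3-16z"/>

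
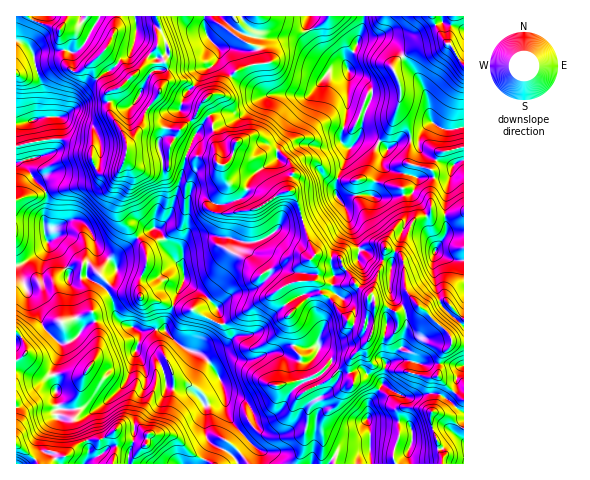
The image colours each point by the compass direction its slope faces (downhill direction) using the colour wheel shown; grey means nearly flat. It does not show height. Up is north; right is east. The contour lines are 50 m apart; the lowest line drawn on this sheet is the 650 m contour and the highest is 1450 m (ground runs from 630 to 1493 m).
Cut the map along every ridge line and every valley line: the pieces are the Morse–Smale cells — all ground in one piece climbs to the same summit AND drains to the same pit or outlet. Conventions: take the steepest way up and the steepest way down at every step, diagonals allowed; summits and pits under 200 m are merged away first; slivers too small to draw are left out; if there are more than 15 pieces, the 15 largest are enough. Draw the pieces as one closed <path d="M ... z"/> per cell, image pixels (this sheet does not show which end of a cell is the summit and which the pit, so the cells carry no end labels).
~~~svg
<path d="M67 16l-51 1 0 248 5 0 0 11 5 15 13 20 5 17 17 16 12-4 15-16 20-6 8 0 9 7 12 4 3 3 0 8-4 9 12 3 9 6 6 11 4 17 21 3 16 15 1 29 4 8 20 11 9 12 22 0 1-11-7-7 11-10 13 0 7-2 7-7 9-14 18-16-5-19 6-3 12-14-12-10-2-5-10 2-20-2-8 5-14 2-16 7-23-2-11 7-1 6-13-16-5-2 23-17 4-6 0-7-6-15-16-16-18-11-1-14-7-5-13-26-6-7 11-9 3-7 15-59 9-18 14-20-9-8-4 8-19 16-7 13-2 19-32 2-11-5 2-18-4-10-14-21-2-15 2-6-13-14-2-6-1-10 9-9-27-20-15-4z"/><path d="M209 116l-14 20-9 18-15 59-3 7-11 9 6 7 13 26 7 5 1 14 18 11 16 16 6 15 0 7-4 6-23 17 4 1 13 14 6-7 7-3 23 2 16-7 14-2 8-5 19 2 11-2 2 5 12 10-12 14-6 3 5 19-18 16-9 14-7 7-7 2-13 0-11 10 7 7 0 10 67 1 8-9 20 2 5-3 8-2 1-26-3-5 2-1 3 2 35 1 6 10-5 19 2 11 31 1 1-8-4-7 0-7-7-17 0-12 6-8 7-21-6-8-8 2-19-5-1-6 4-13 7-14 30 5 0-8-2-3-24-24-11-7-18 9 3 13-5 9-4 3-18-4 2-11 0-12-6 4-3 12-3 2-13-5-15-19-7-8-6-2-14 4-16 14-9-12-4-9 16-9 20-1 4-8-1-6-6-7 4-7-9-18-8-32-7-12-8 1-16 10-11-11-26-7-6-9-1-9-6-4 0-22-4-9 0-8z"/><path d="M348 70l-19 2-13 17-11 7-11-2-23 0-12 5-17 15-31 0-1 4 3 5 0 8 4 9 0 22 6 4 1 9 6 9 26 7 11 11 16-10 8-1 7 12 8 32 9 18-4 7 6 7 1 6-4 8-20 1-16 9 4 9 9 12 16-14 14-4 6 2 7 8 15 19 13 5 3-2 3-12 6-4 0 12-2 11 18 4 4-3 5-9-3-13 18-9 11 7 24 24 2 3 0 8-30-4-7 13-4 18 20 6 8-2 5 6 1 6-7 17-6 8 0 12 7 17 4 21 21 1 1-204-12 0-17-9 0-6-6-10-2-20-15-22-26 5-26-4-12 3-5 3-5-1-2-5 0-11 14-35-10-8 7-27z"/><path d="M363 16l-295 0-8 12 15 4 27 20-9 9 1 10 2 6 13 14-2 3 2 18 15 24 3 7-3 17 12 6 7 0 26-2 1-19 7-13 19-16 4-8 9 8 6-3 27 1 13-12 11-7 42 0 21-23 19-2-2-8 11-15 5-19z"/><path d="M20 264l-4 2 1 179 15 11 7 8 9 0 11-7 9-2 7-9 10-5 16-1 14-9 5 9 16 2 8 4-9 9-2 9 105-1-9-11-15-7-8-7-1-32-3-6-14-11-21-2-4-18-6-11-9-6-12-3 4-9 0-8-3-3-12-4-9-7-8 0-20 6-15 16-10 4-4-1-17-20-3-12-9-13-7-15z"/><path d="M463 16l-99 1-7 30-11 15 2 8 15 9 9 11 0 7-8 18-4 22 12 1 16 11 15-9 14 0 6-10 9-8 12 7 12 0 8-3z"/><path d="M349 71l-2 42-7 27 10 8-14 35 0 11 2 5 5 1 5-3 12-3 26 4 26-5 15 22 2 20 6 10 0 6 17 9 11 0 1-133-20 2-12-7-9 8-6 10-14 0-15 9-16-11-14 0 6-23 8-18 0-7-9-11z"/><path d="M369 420l-2 1 3 5 0 26-9 2-5 3-20-2-7 8 81 1-2-12 5-13-3-13-5-4-33 0z"/><path d="M115 431l-14 9-16 1-10 5-7 9-9 2-10 6 83 1 3-9 9-9-8-4-16-2z"/><path d="M18 445l-2 1 1 18 21-1z"/>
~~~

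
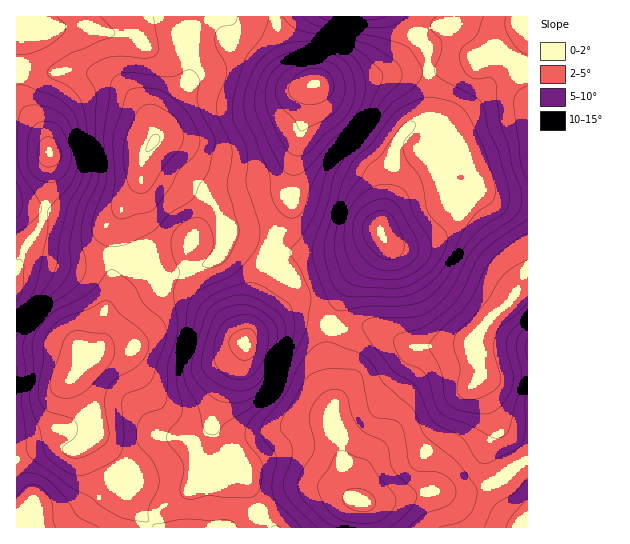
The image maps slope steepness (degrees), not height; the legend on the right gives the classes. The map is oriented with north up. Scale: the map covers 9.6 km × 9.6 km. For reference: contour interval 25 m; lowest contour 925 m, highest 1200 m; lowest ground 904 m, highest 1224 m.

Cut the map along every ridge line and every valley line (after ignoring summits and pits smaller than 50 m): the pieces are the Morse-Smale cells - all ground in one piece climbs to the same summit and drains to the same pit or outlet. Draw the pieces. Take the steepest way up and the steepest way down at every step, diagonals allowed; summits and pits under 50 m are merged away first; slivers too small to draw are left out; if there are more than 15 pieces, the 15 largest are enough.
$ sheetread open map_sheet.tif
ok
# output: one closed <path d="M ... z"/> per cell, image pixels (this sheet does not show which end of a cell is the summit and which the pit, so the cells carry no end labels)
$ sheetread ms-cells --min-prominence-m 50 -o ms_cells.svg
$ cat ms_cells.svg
<path d="M527 36l-20 16-41 9-21 8-17 2 1 40-1 6-4 2 15 2 20 21 6 19 11 20 0 9-15 23-27 24-24 8-19-1-8-7-6 14-28 31-17 40 1 5 9 1 29-1 43 20 39 0 13-3 5-4 1 7 8 20 0 10-3 4 2 4 22 46 14 18 12 24z"/><path d="M275 16l-87 1-1 10-4 6 0 6 6 18-1 24-23 28-8 17-1 12-13 20-4 24-12 17-4 11 4 25 8 16 28 20 16 1 34-11 7-6 3-5 2-19 5 5 39 16 7-17 12-18 4-12 3-50 5-24 7-16 2-24 6-8-13-3-10-11-12-31z"/><path d="M371 327l-38 0-2 2-3 18 3 38 2 9-1 31 8 18 1 16 8 31 3 5 5 5 5 1 3 5 2 21 160 1 1-54-13-25-14-18-22-46-2-4 3-4 0-10-8-20 0-6-19 6-39 0z"/><path d="M187 16l-156 1-2 8-9 16 0 50 7 19 12 16 10 23 0 33-6 37-15 24-7 14 0 6 8-6 14 0 15 4 21 0 19-4 17 0-2-32 14-27 12-16 4-24 13-20 1-12 8-17 18-20 6-12 0-20-6-18 0-6 5-11z"/><path d="M427 71l-44 4-44 9-24-1-3 3-4 11-1 18-7 16-5 24-3 50-8 20-13 21-1 6 15 1 56-2 22-8 18-10 10 11 26 0 21-9 23-22 15-23 0-9-11-20-6-19-11-12-9-9-18 0 7-4 1-6 0-36z"/><path d="M118 257l-5 2-1 32-8 24 0 16-3 11-5 11-20 20-1 5 17 31 3 9 0 19 34 34 32-31 28-3 13-5 9-7 13-39 21-41-24-26-30-23-12-7-20-5-17-16z"/><path d="M310 321l-20 0-39 15-4 5-4 12-18 30-10 28-2 18 10 14 10 26 14 8 5 21 7 13 31-19 23-5 16 1 20 9 6 1-7-12-7-27-1-16-8-18 1-31-5-37 4-31z"/><path d="M114 257l-16 0-19 4-21 0-15-4-14 0-4 2-9 10 1 187 29-9 32 2 9-5 8-9 0-17-3-9-12-19-5-15 5-8 16-14 7-15 1-23 8-24z"/><path d="M399 16l-122 0-1 2 9 36 10 19 12 10 32 1 44-9 43-3 2-2-1-23z"/><path d="M210 425l-8 7-13 5-28 3-33 31 8 11-5 13 6 15 20 18 74 0 28-17-7-13-5-21-6-5-8 0-19 8-19 1 2-32 12-19z"/><path d="M381 233l-18 10-22 8-56 2-15-1-21 55-4 35 14-10 31-11 20 0 21 4 5-15 13-28 31-35 3-5z"/><path d="M94 436l-7 8-9 5-32-2-30 10 1 59 6-1 8-11 2 24 44 0 2-2 9-16 40-39z"/><path d="M123 205l-10 20 2 32 27 11 17 16 20 5 12 7 30 23 24 25 4-37 20-54-26-13-13-4-5-5-2 19-3 5-7 6-34 11-16-1-21-14-10-10-8-22z"/><path d="M527 16l-127 1 27 30 1 23 10 1 75-22 15-14z"/><path d="M30 16l-14 1 1 251 11-25 15-24 6-37 0-33-10-23-12-16-7-19 0-50 9-16z"/>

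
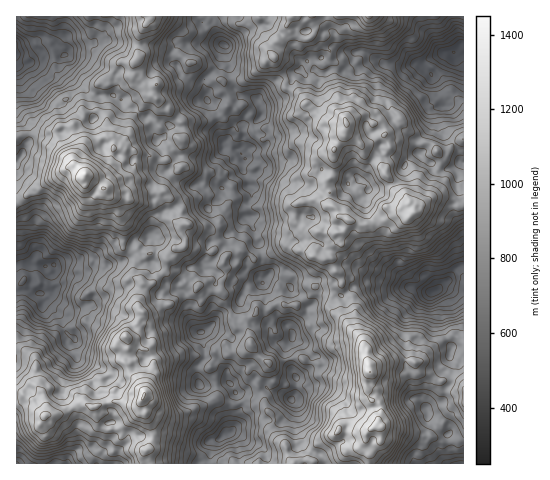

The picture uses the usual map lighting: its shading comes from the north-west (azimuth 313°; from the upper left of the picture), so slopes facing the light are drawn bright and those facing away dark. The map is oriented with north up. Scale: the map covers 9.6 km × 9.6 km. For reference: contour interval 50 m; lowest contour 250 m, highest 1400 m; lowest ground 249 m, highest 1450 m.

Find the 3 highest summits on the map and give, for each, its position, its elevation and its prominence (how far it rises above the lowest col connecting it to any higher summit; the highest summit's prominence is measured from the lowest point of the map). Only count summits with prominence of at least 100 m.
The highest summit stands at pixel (85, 174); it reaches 1450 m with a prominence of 1201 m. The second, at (144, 395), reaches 1403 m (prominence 442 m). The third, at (370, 372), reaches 1400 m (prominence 593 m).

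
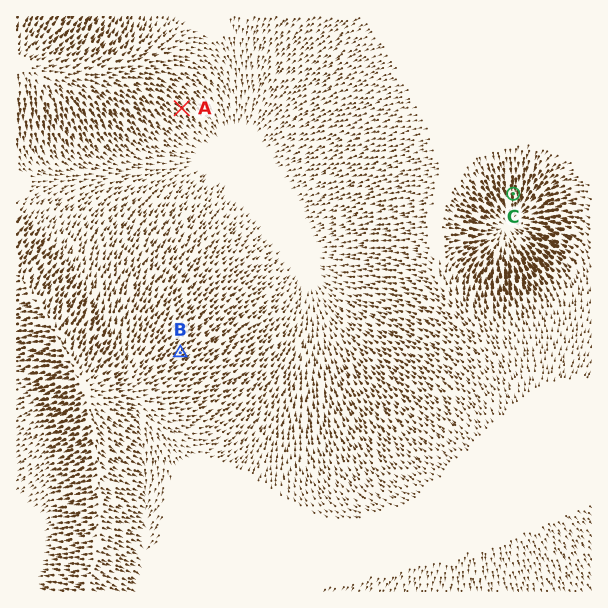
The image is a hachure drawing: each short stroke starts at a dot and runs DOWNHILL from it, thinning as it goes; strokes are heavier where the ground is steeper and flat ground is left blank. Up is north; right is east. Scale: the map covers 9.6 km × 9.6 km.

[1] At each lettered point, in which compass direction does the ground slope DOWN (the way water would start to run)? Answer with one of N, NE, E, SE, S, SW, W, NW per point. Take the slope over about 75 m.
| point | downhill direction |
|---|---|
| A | SE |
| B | NE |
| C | S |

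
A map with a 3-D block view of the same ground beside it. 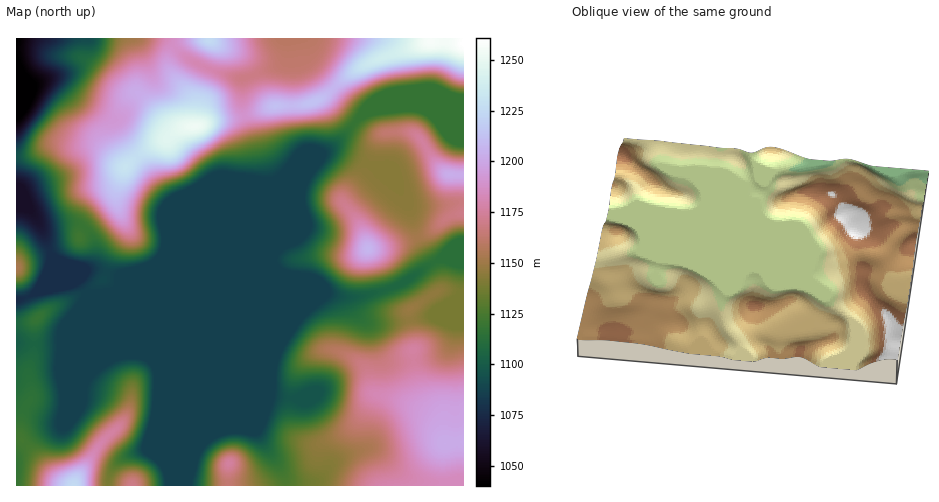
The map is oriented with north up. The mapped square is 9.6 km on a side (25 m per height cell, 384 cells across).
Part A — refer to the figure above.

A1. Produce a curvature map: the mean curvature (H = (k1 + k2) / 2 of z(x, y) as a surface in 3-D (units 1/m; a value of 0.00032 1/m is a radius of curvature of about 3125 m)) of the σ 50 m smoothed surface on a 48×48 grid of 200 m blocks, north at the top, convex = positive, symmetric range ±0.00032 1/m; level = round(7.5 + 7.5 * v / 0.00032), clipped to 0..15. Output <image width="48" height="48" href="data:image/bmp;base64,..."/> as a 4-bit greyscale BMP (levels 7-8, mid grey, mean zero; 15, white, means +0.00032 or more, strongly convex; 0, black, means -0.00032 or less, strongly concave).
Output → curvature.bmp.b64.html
<image width="48" height="48" href="data:image/bmp;base64,Qk32BAAAAAAAAHYAAAAoAAAAMAAAADAAAAABAAQAAAAAAIAEAAATCwAAEwsAABAAAAAAAAAAAAAAABEREQAiIiIAMzMzAERERABVVVUAZmZmAHd3dwCIiIgAmZmZAKqqqgC7u7sAzMzMAN3d3QDu7u4A////ADWc3v0wXv/UR0SKl2eIZXZmeJmYh3ZmZkWczf+AK//RZ2CO2oh2Voh2Z4mYd3d3dVaaiL/TAWcid3Cf/8hlV5mHZnd3d4iJhneHMlz6IAA3eHJN/9dEaJmHZmZVZ4iZl5iFEDr/uEB3d3cDm4RGmqqYh3ZVeImZiKl1ICjf/6BHeHdyAAE4vLqpmYdmeIiIh6h1NBWc//QHd4d3d3c3uoeJqphmeIiIdpiHRzJXv/kHeHd3d4dVmFRXmph3iIiId4mpR3JEa/sHd3d3d4d0h0M0aqmIiYiIh4m6V3VlWfwGd3d3eHh1h3dCScuZmYiJh3mpR3aHev0Wd3d4d3d1iFQxKMuYiIiJiImXR3ZYm/42d3eHh4d0i4UyJ6l3d4iIh5mXR3dkecw3d3eHh4h0fLh1WKl2Z3h2d4moR3d3QzNXd4h4eHh2S9y6q7qYd4hlV3iYR3d3d3d3eHh3h4d3GM7czLmJq7qGV2eYR3d4d3d3d4eHh4h3UpzcuXVXm8yod2iXN3d3d3d3h4d4eHh3clmql1M0V4mHVazYNXd3d3eIeHh4d4eHdyeIdlVFZlVFZ53+lGd3d3h4eHiHh4d4d2Nnd4iau5ZXdwS//Gd3d3d3d3d3d3d3d3dGdmeKzdt1dxABWrh3d3d3d3d3d3d3d3dzQyEiR6zKh+UHVEmod3d3d3d3d3d3d3dgRlMQADjMuP4Gd3SZZ3d3eHh4d4d3dlMDi7mHQAJ7lv9Td0FGUgFXd4h4eHh3aId5zu3MtzE2Q/tkQldWeIYkd4eHiHh3jLqsze/tyoUzd/lEfPx1jP+xd3iHh4d3ZWiZid/suqqCJ+cjbPpDjf/Ad3d4eHeHd0RlR73JmIrbALYiaqUVv/1gd3d3eHh4d3IySLuGZmfPtoUzeFEp79cAd3d3h4eId3E1irllVmaM3FQ1iFNs7bYAd3d3d4eHh2GL3KhmZ2ZoiXRGm6ity7ggJ3d3d3h4h1S/+4Zmd3ZmVGNnnNu7mrliADd3d3d3d1S+6nZnd2VoZCNWZ4mpm8l2UwBXd3d3d3J7ynZ3d1WNykM1VEaKvMl5zIEBMzRmZ3Q3qod3dlWv/oh3mGaKvLl6/8URR4iIZXcjeph3dkfOynzau6iJmZmb7rhTR3iIg2dhSKh2VFnaZCv8qZmHd4mruqu2RlZ3dAEjJqqHVH7nAAn+qJqXZmiqmb77d2VVQyJWM3ztqt/QNwW9yquoZFiqms//uqmHZVVoYjn/7v9QdwFayomZdUaqqqrdmJzdzMualAIjWJQHd2A4uFaJl1aJiHeJZGnv///9tgNkIRR3d3QmmGeJqYd2VnishVe9yr7/t0AGd3d3YnckZ4irqqllaKvLhVeIdVet2oUAABMwBHUyI0acurlmm6hlM0VlVERY3+yFMgAAnmV1M0RaqahouWMiNFZlZmVFnv/9updEnVi8u6dHmJh6pSE2mpl3d3dUac7//u25rFi7vMg1mHZqlDaty6h3d4dlVniru87svGiGRWQUmFNYiK/+qYZWd3d2VmZmeJvKmg=="/>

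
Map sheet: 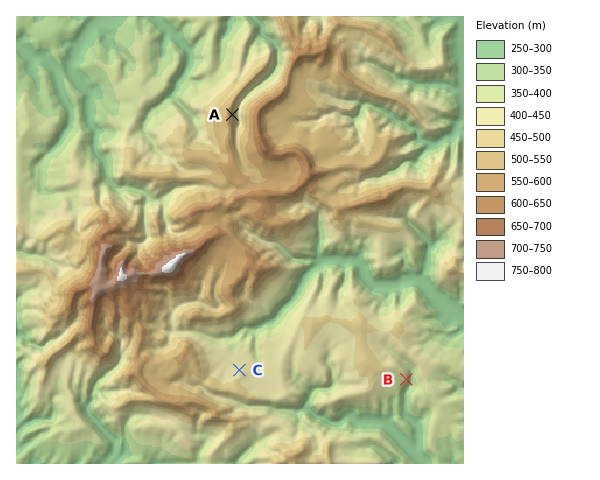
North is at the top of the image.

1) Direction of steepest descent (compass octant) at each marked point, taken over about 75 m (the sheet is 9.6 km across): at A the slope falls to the E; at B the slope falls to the SE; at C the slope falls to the N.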